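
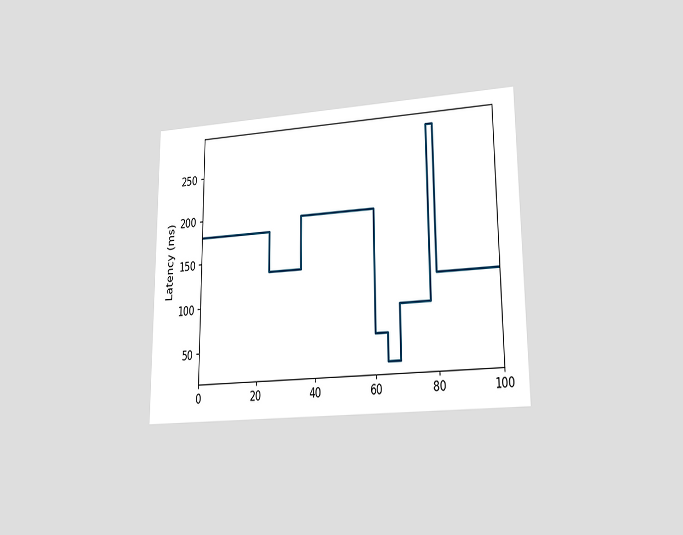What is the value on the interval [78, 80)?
285ms

The chart is viewed at a slight angle. On [78, 80) the step sits at 285ms.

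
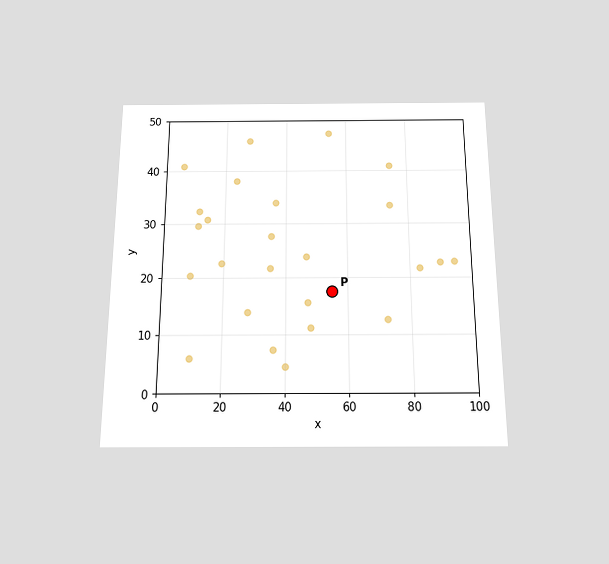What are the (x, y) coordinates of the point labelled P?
The chart is viewed slightly from below. Following the gridlines from P to each axis, P sits at (55, 17.5).

(55, 17.5)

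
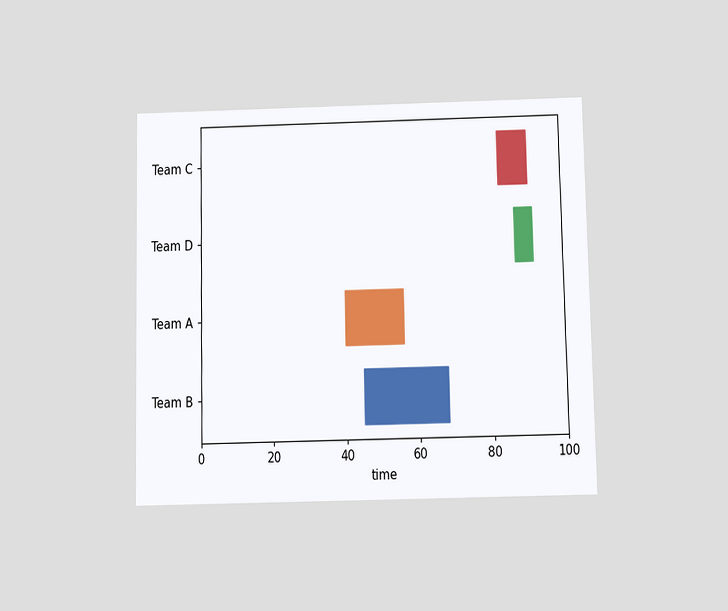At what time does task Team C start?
83

The chart is viewed slightly from below. The Team C bar begins at t=83.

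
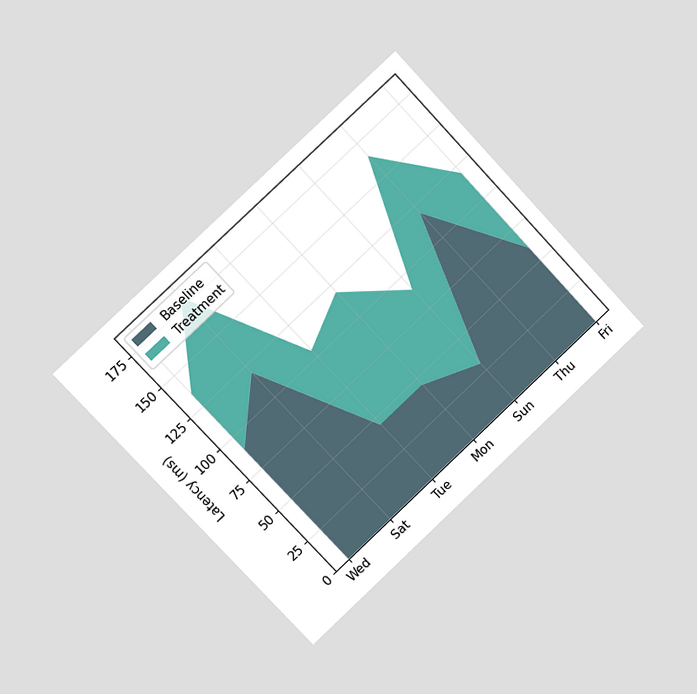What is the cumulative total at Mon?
The chart is tilted about 43° counter-clockwise and viewed slightly from the left. The stacked total at Mon reaches 120ms.

120ms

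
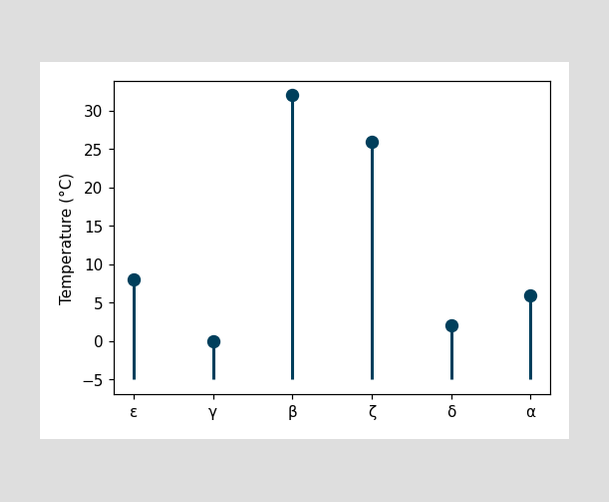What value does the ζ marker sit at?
The ζ marker sits at 26°C.

26°C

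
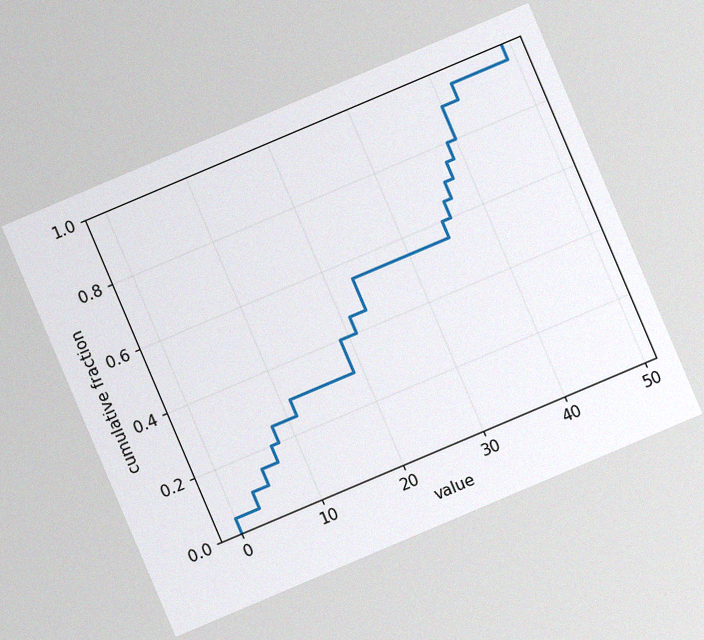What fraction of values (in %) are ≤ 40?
90%

The chart is tilted about 23° counter-clockwise, with some photo noise. At x=40 the ECDF step is at 90%.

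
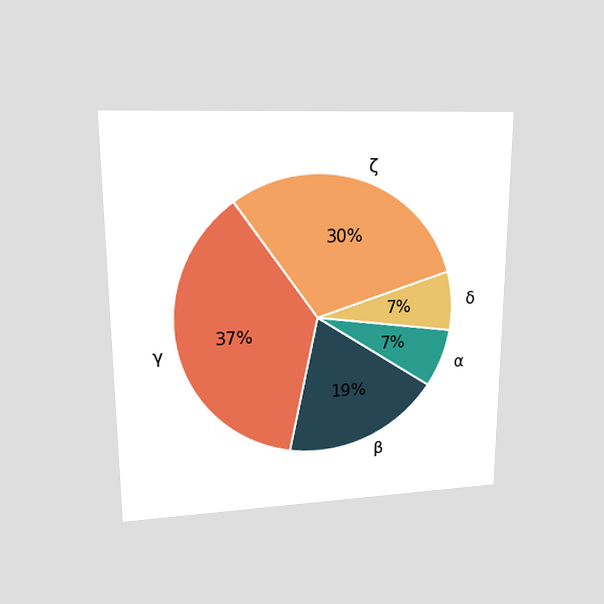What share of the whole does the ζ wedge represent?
30%

The chart is viewed at a slight angle. The ζ slice takes up 30% of the pie.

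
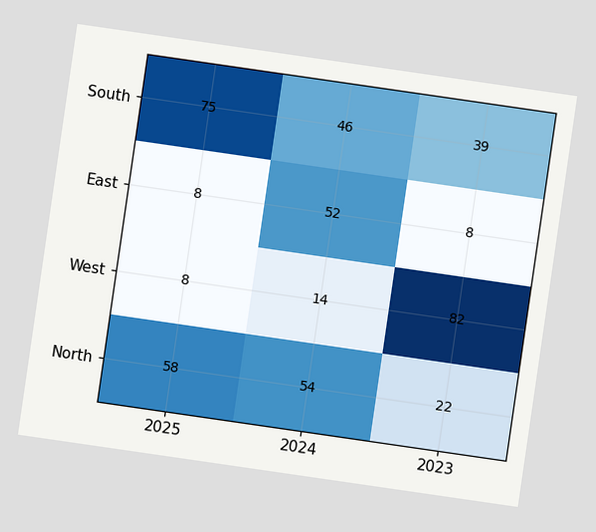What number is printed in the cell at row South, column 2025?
The chart is tilted about 8° clockwise. The (South, 2025) cell reads 75.

75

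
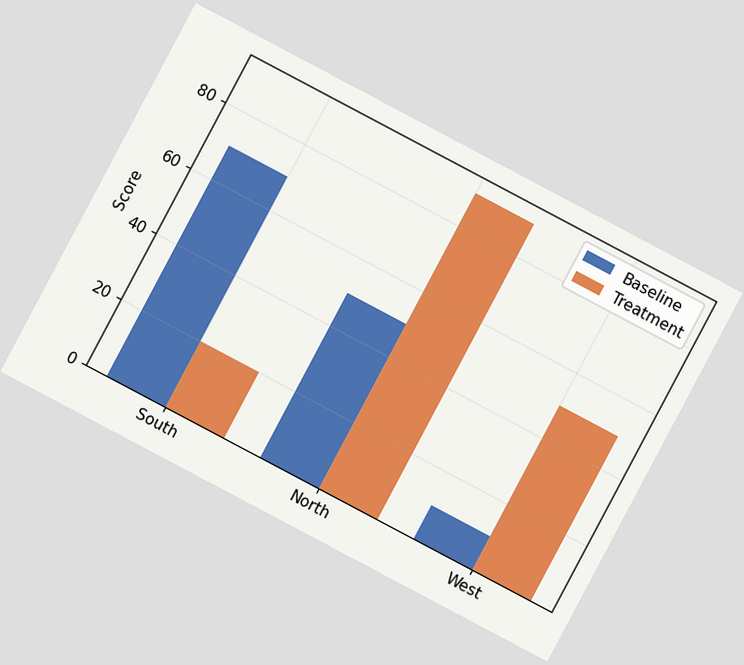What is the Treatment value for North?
The chart is tilted about 28° clockwise. The Treatment bar at North reaches 90 on the y-axis.

90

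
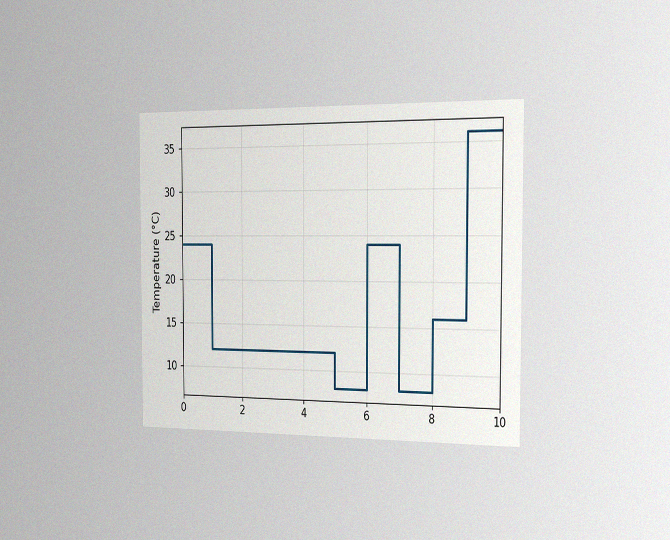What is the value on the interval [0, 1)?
24°C

The chart is viewed slightly from the right, with some photo noise. On [0, 1) the step sits at 24°C.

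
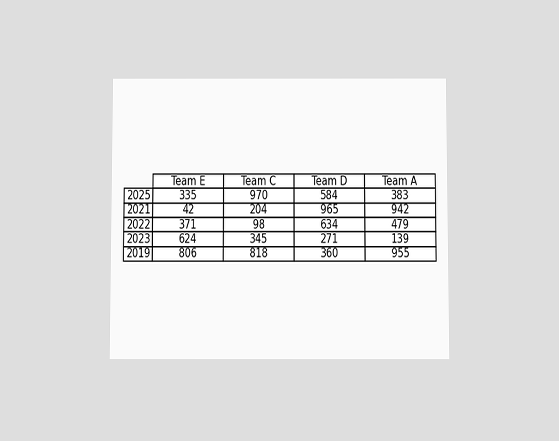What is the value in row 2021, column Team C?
The chart is viewed slightly from below. The (2021, Team C) cell reads 204.

204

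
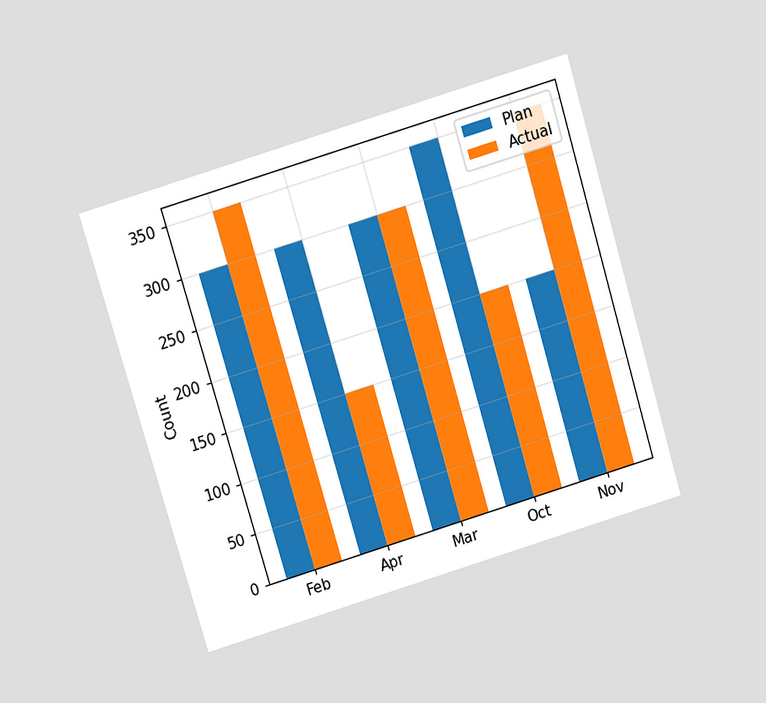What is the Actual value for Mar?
300

The chart is tilted about 17° counter-clockwise and viewed slightly from above. The Actual bar at Mar reaches 300 on the y-axis.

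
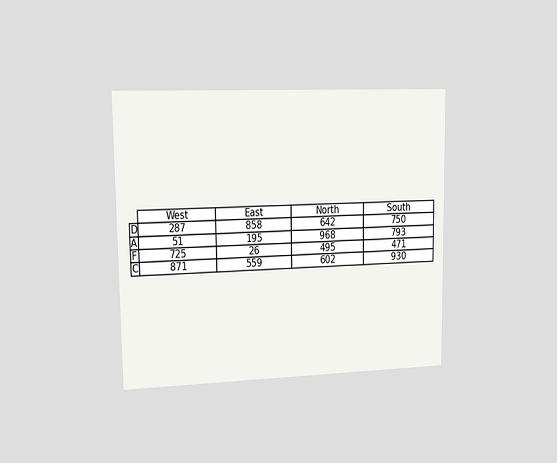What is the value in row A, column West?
The chart is viewed slightly from the left. The (A, West) cell reads 51.

51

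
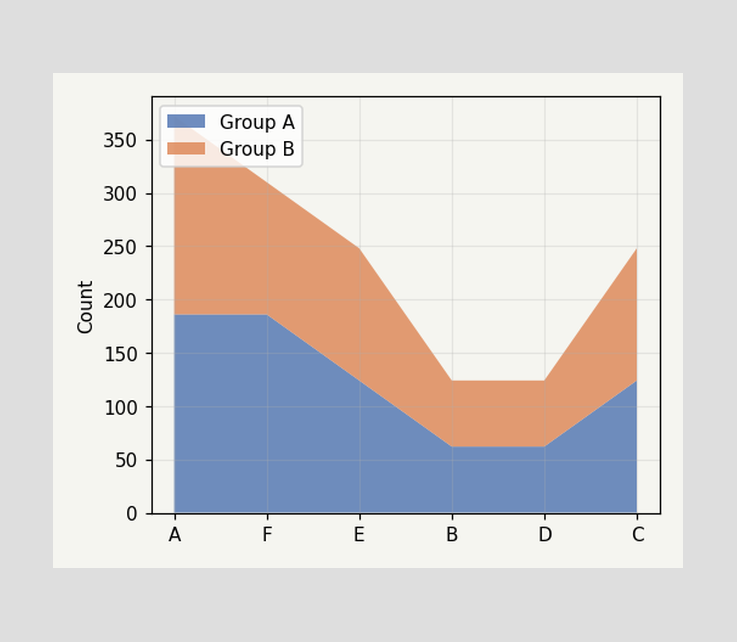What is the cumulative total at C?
The stacked total at C reaches 248.

248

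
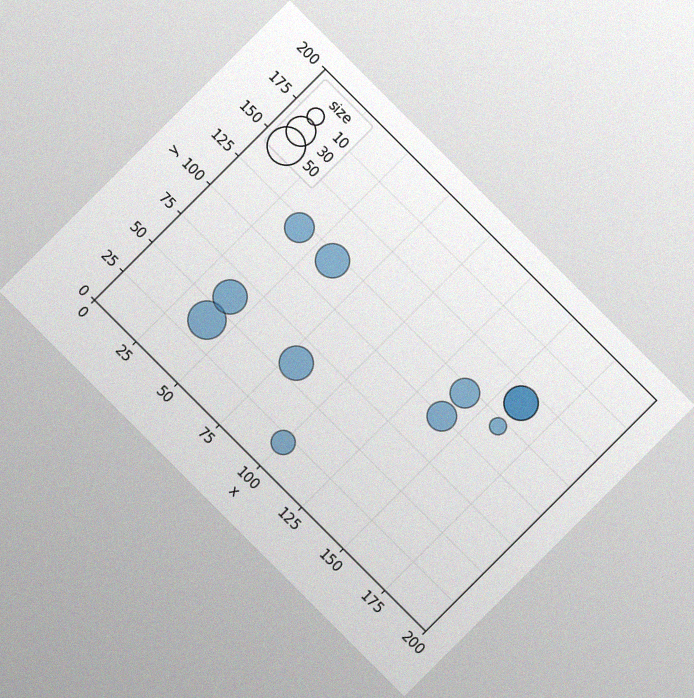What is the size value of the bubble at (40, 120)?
The chart is tilted about 45° clockwise, with some photo noise. Matching the bubble at (40, 120) against the size legend gives 30.

30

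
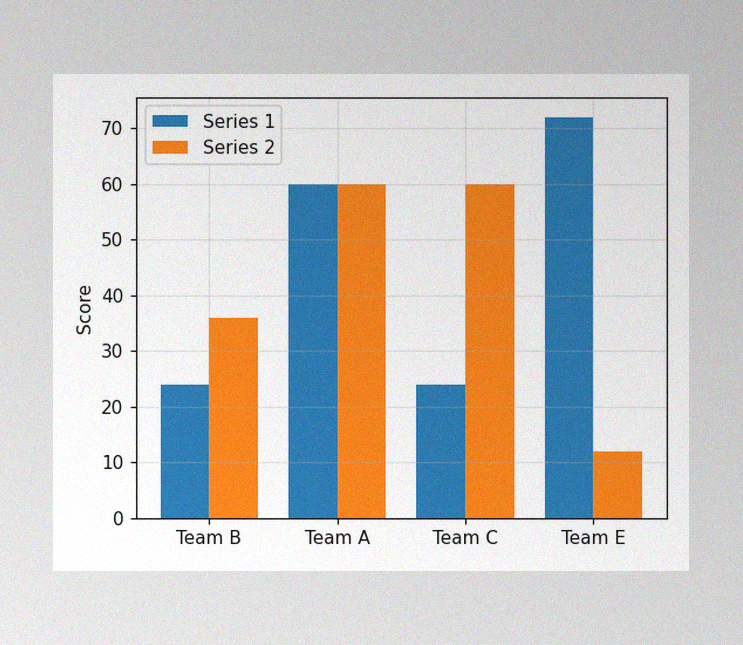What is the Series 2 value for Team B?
The image has some photo noise and uneven lighting. The Series 2 bar at Team B reaches 36 on the y-axis.

36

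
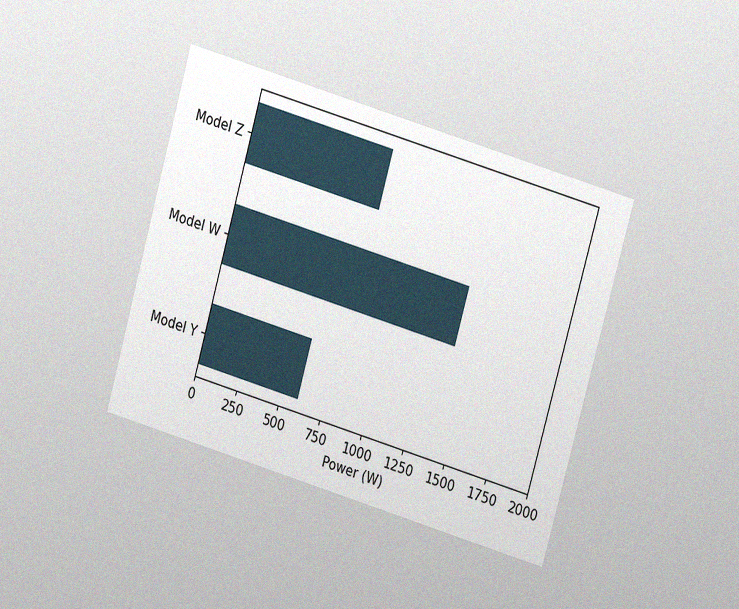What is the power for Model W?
The chart is tilted about 16° clockwise and viewed at a slight angle, with some photo noise. Reading along the chart's x-axis, the Model W bar reaches 1400W.

1400W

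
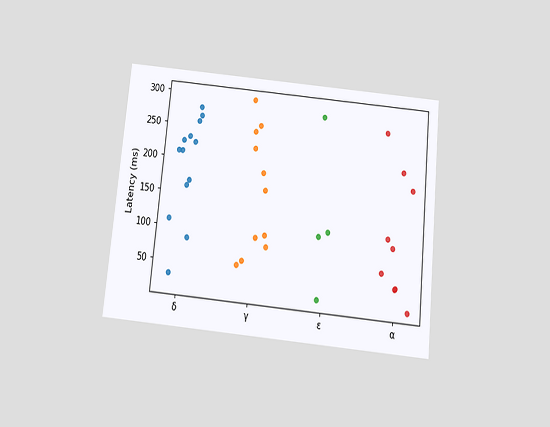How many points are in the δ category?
The chart is tilted about 6° clockwise and viewed slightly from below. Counting the markers in the δ column gives 13.

13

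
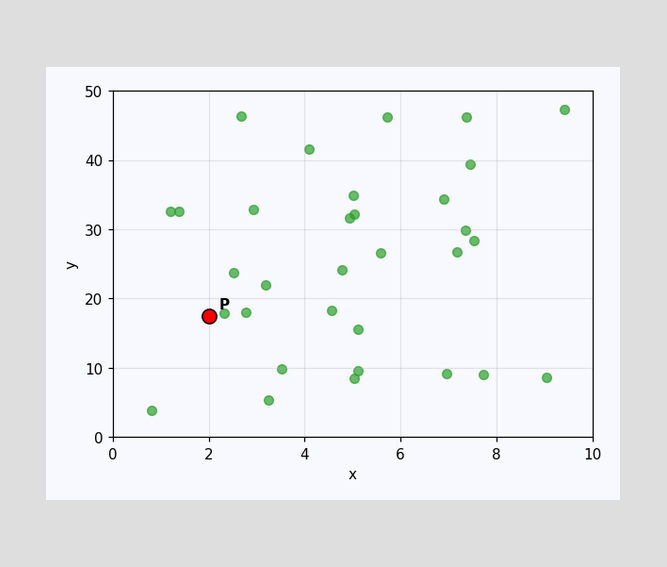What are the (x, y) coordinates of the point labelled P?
(2, 17.5)

Following the gridlines from P to each axis, P sits at (2, 17.5).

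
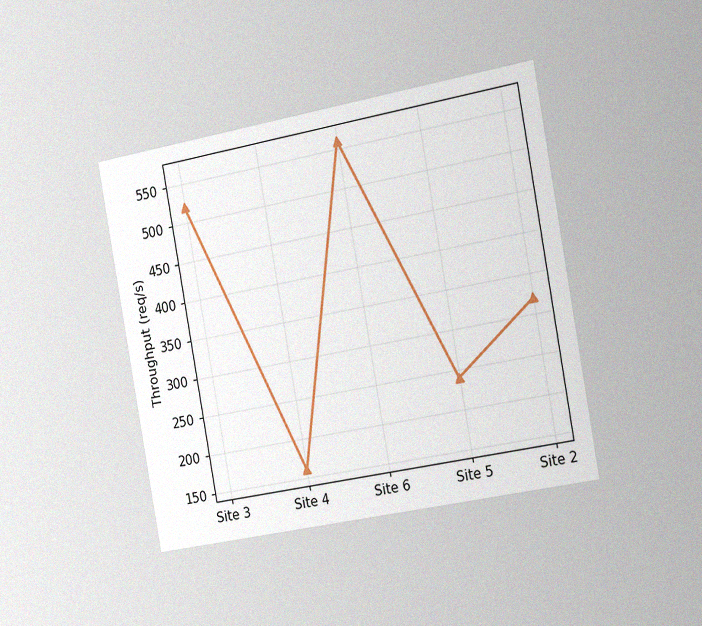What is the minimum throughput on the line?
The chart is tilted about 10° counter-clockwise and viewed slightly from the right, with some photo noise. The lowest point is at Site 4, and reading across to the y-axis gives 160req/s.

160req/s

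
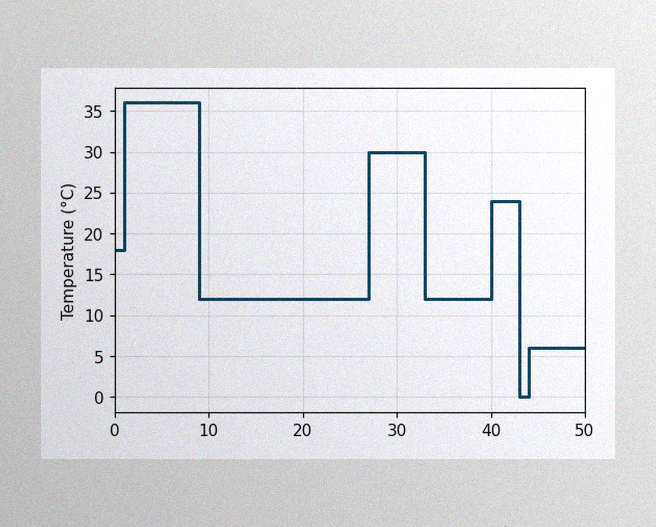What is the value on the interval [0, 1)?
The image has some photo noise and uneven lighting. On [0, 1) the step sits at 18°C.

18°C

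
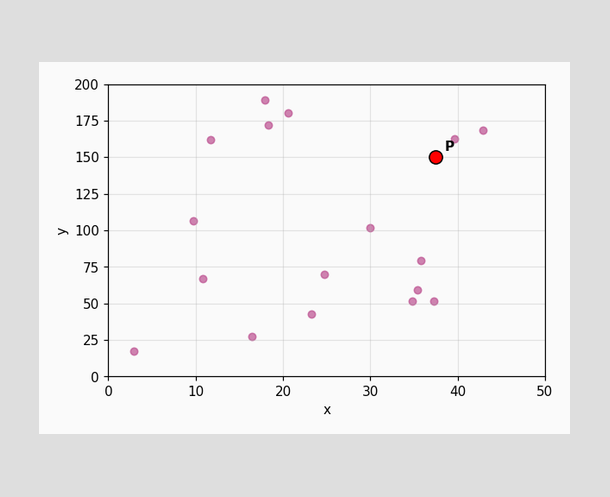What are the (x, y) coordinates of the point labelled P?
Following the gridlines from P to each axis, P sits at (37.5, 150).

(37.5, 150)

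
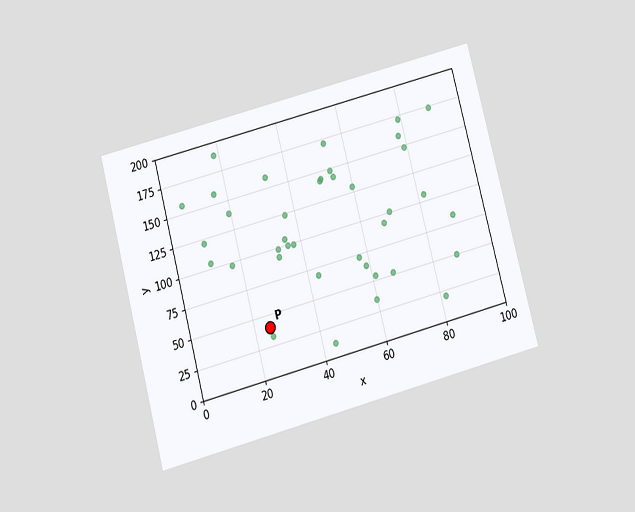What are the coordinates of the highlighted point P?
(25, 40)

The chart is tilted about 15° counter-clockwise and viewed slightly from below. Following the gridlines from P to each axis, P sits at (25, 40).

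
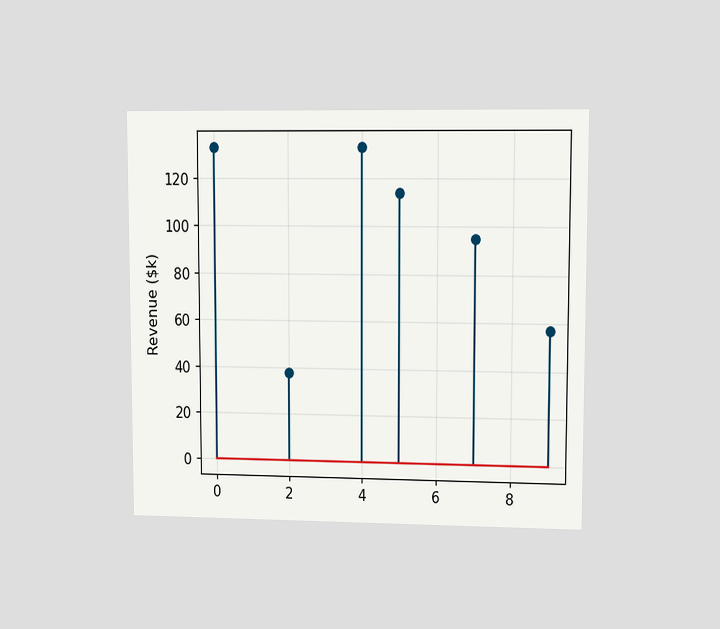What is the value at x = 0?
$133k

The chart is viewed at a slight angle. The stem at x=0 reaches $133k.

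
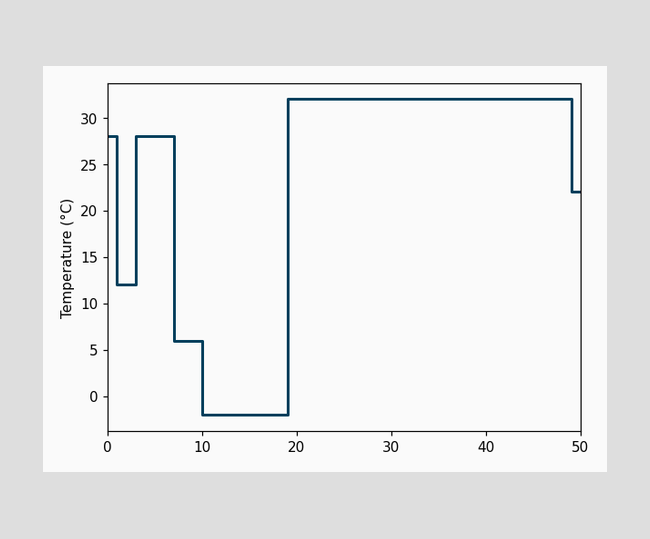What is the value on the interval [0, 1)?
On [0, 1) the step sits at 28°C.

28°C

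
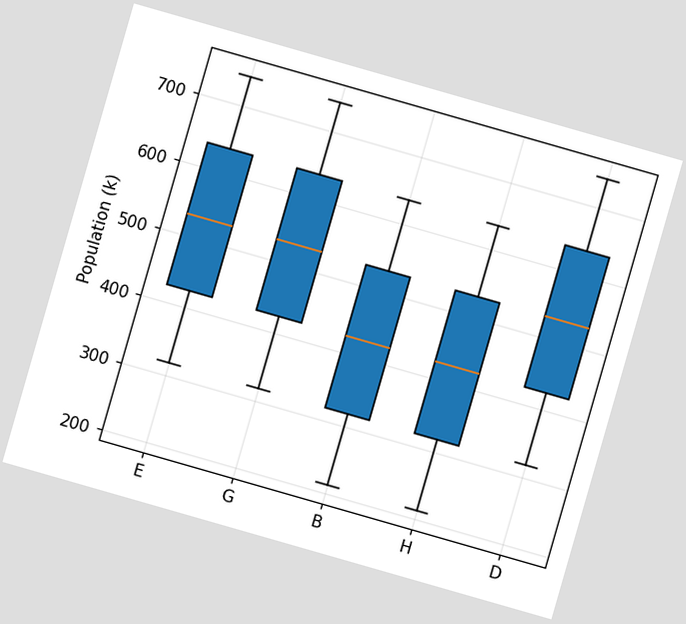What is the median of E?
The chart is tilted about 16° clockwise. The median line in the E box sits at 530k.

530k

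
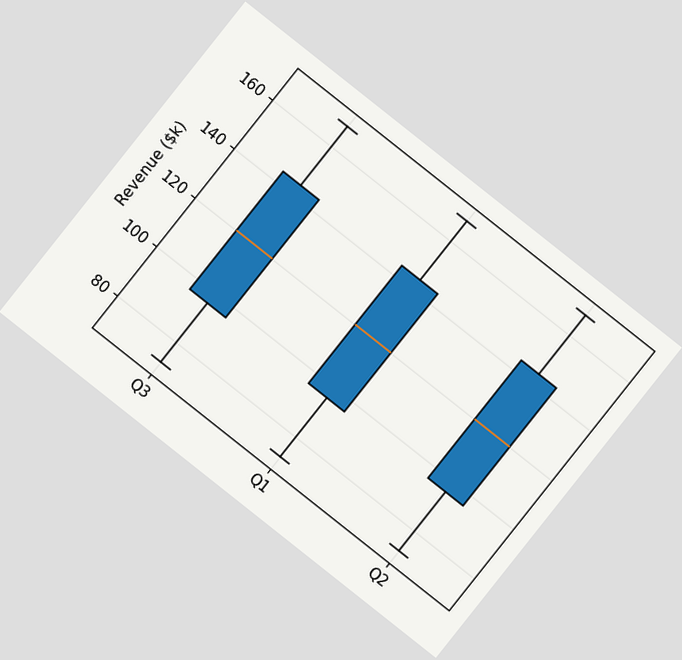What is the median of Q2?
$120k

The chart is tilted about 38° clockwise. The median line in the Q2 box sits at $120k.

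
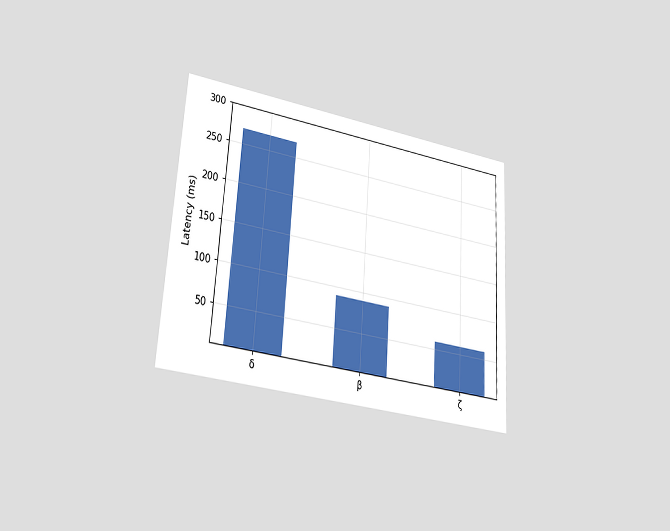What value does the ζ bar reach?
60ms

The chart is tilted about 4° clockwise and viewed at a slight angle. Reading along the chart's y-axis, the ζ bar reaches 60ms.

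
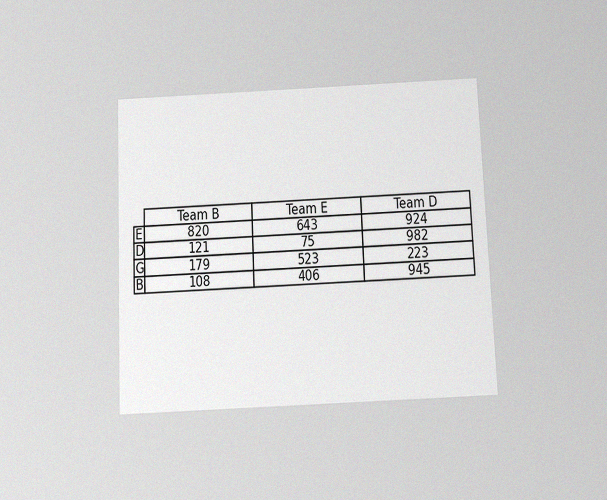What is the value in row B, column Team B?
The chart is tilted about 2° counter-clockwise and viewed slightly from below, with some photo noise. The (B, Team B) cell reads 108.

108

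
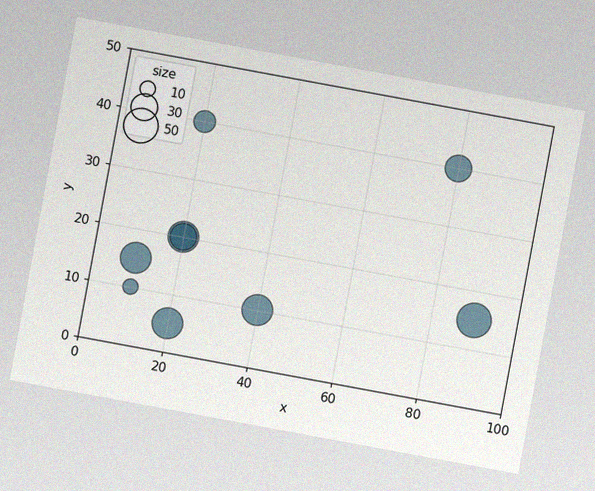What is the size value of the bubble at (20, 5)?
40

The chart is tilted about 10° clockwise, with some photo noise. Matching the bubble at (20, 5) against the size legend gives 40.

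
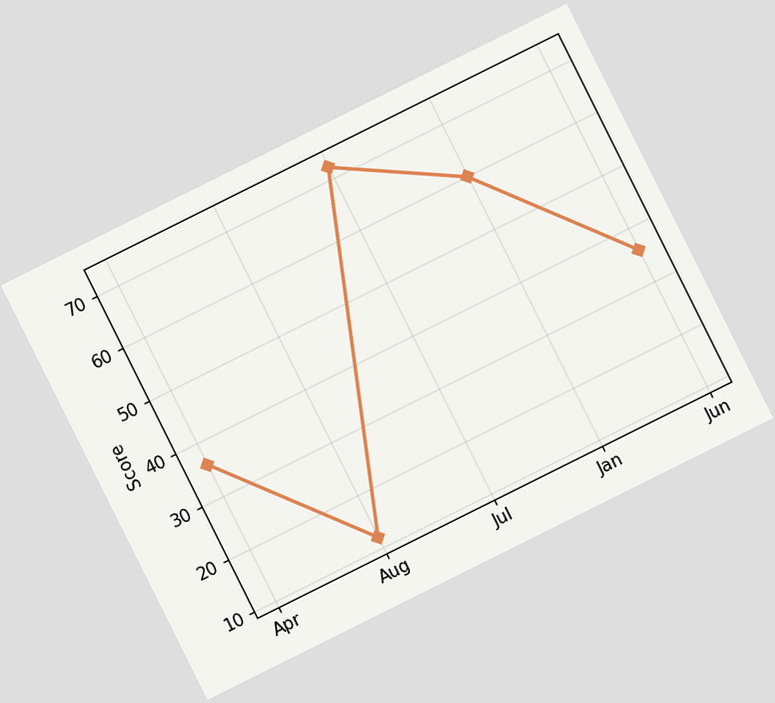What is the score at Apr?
36

The chart is tilted about 26° counter-clockwise. At Apr, the line is at 36.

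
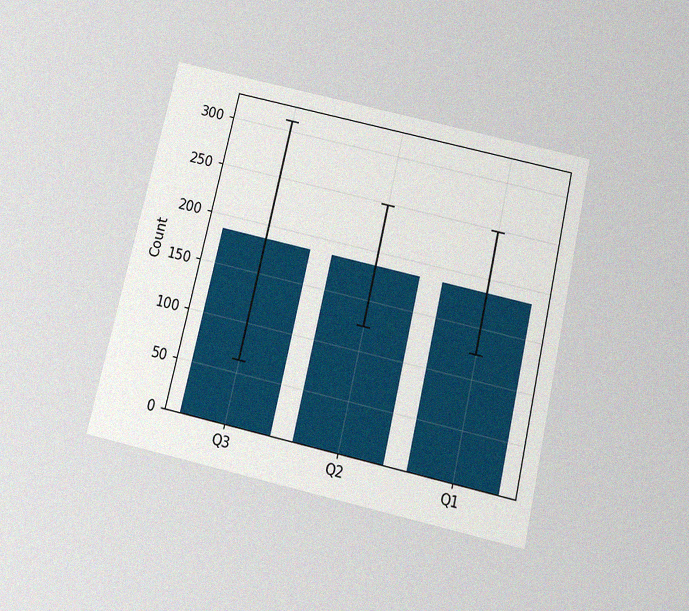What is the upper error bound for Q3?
310

The chart is tilted about 13° clockwise and viewed slightly from below, with some photo noise. The Q3 bar's upper whisker reaches 310.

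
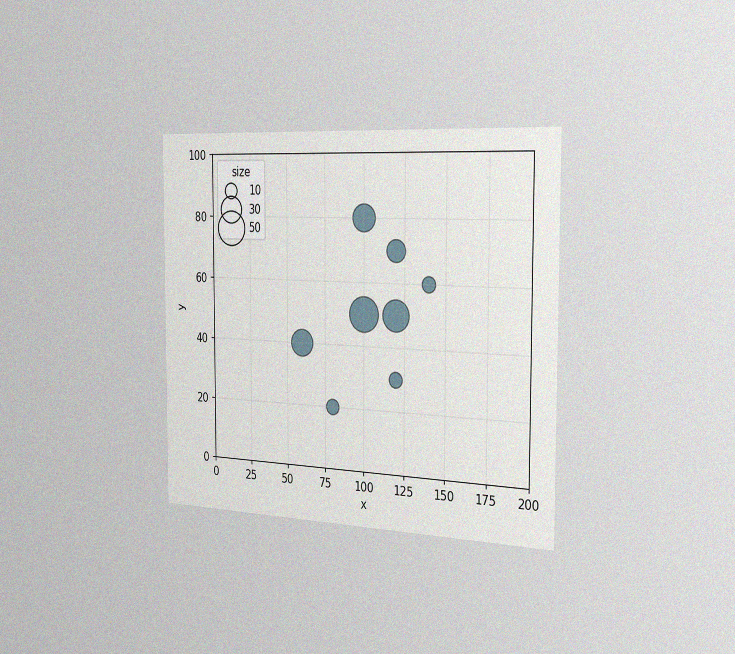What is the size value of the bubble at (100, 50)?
50

The chart is viewed slightly from the right, with some photo noise. Matching the bubble at (100, 50) against the size legend gives 50.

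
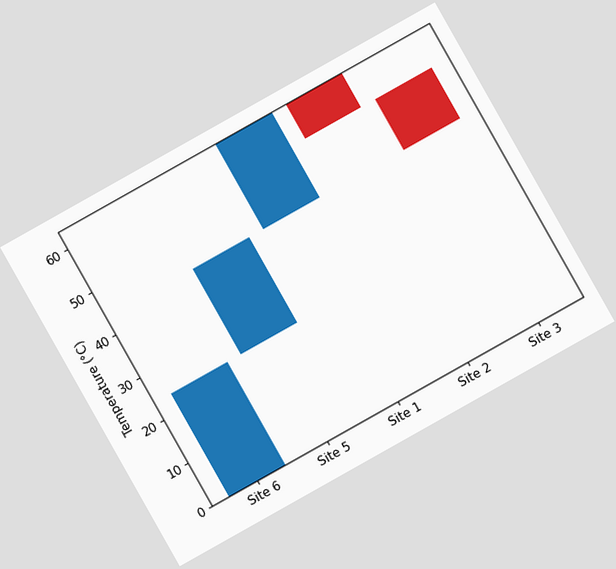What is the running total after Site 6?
The chart is tilted about 29° counter-clockwise. After Site 6 the running total reaches 24°C.

24°C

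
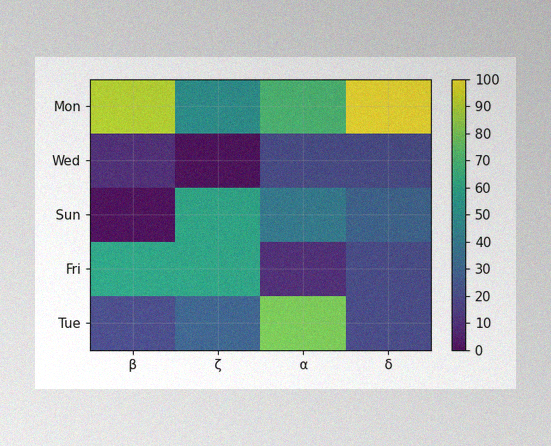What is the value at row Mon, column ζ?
50

The image has some photo noise and uneven lighting. Matching cell (Mon, ζ) against the colorbar gives 50.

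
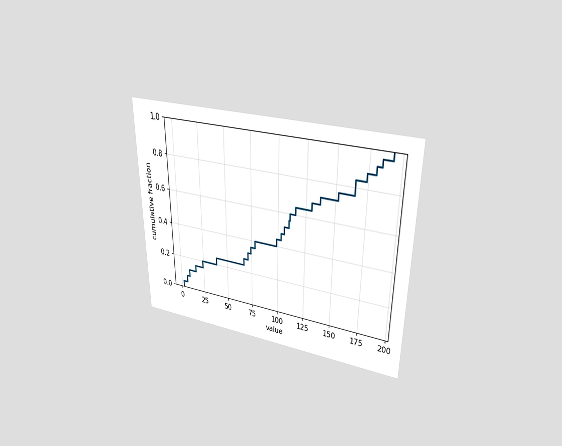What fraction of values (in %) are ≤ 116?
The chart is viewed slightly from above. At x=116 the ECDF step is at 64%.

64%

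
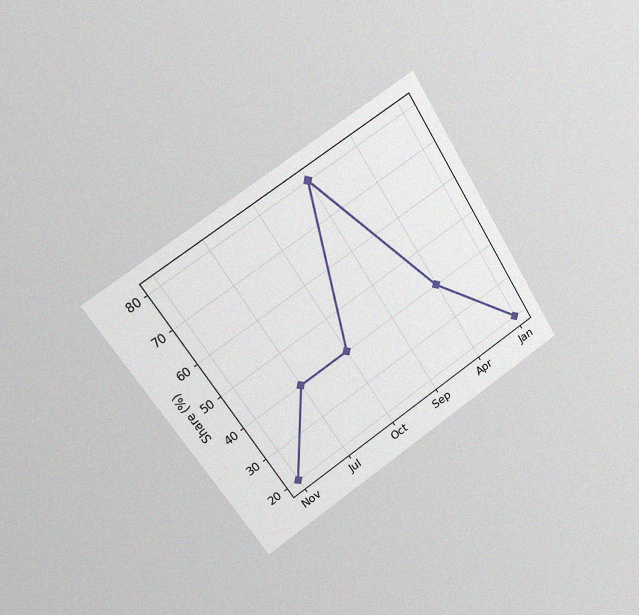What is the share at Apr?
40%

The chart is tilted about 33° counter-clockwise and viewed at a slight angle, with some photo noise. At Apr, the line is at 40%.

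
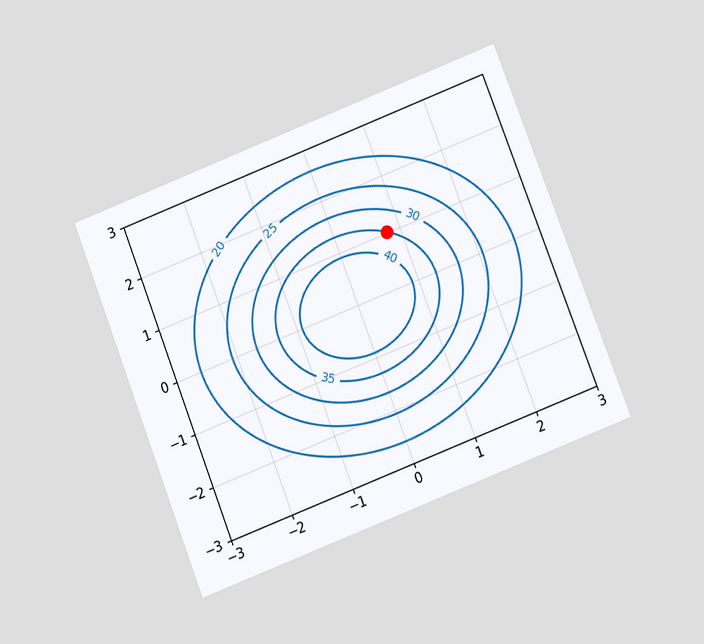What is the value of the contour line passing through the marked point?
The chart is tilted about 21° counter-clockwise and viewed at a slight angle. The marked point sits on the contour labelled 35.

35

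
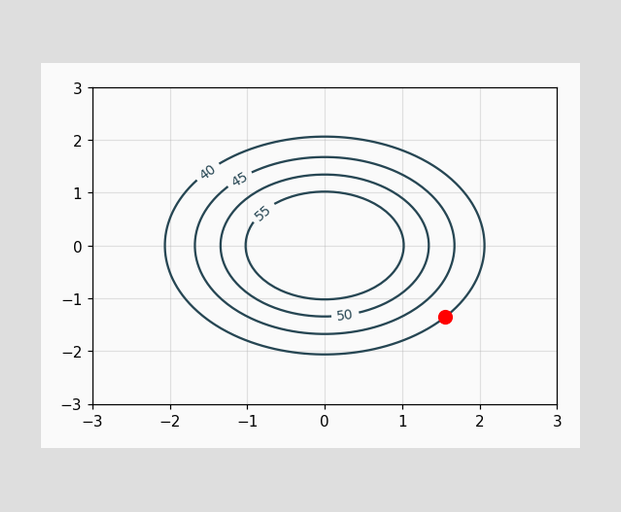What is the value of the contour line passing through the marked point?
40

The marked point sits on the contour labelled 40.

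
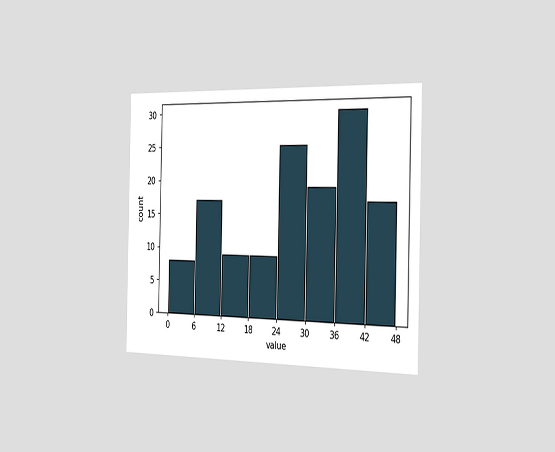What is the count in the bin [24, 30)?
25

The chart is viewed slightly from the right. The [24, 30) bin has height 25.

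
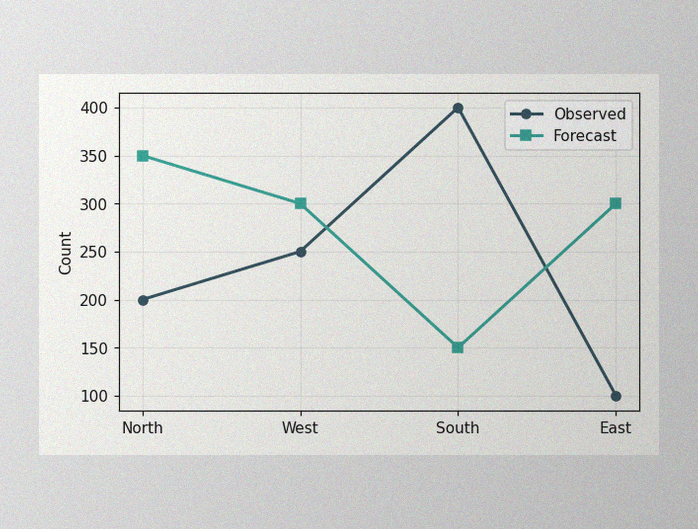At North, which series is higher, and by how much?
Forecast, by 150

The image has some photo noise and uneven lighting. At North, Forecast sits above the other line by 150.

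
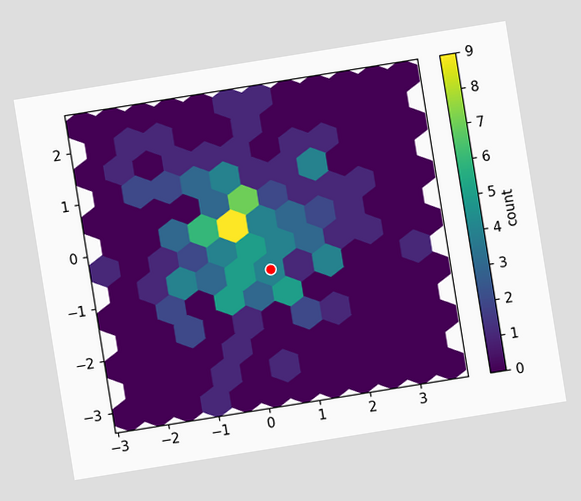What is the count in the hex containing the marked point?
4

The chart is tilted about 9° counter-clockwise. The marked hex reads 4 on the colorbar.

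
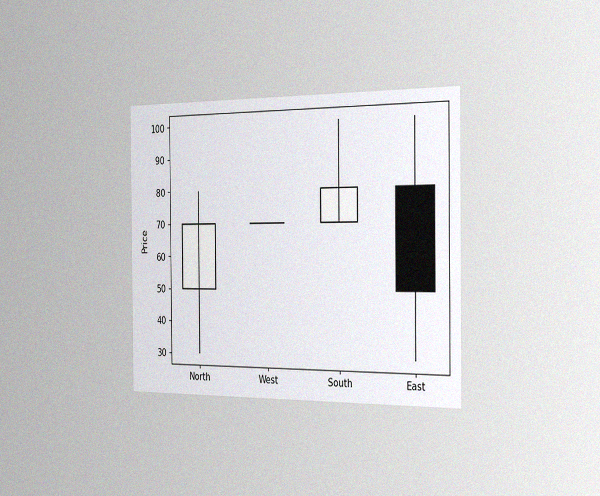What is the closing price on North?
The chart is viewed slightly from the right, with some photo noise. The North candle closes at 70.

70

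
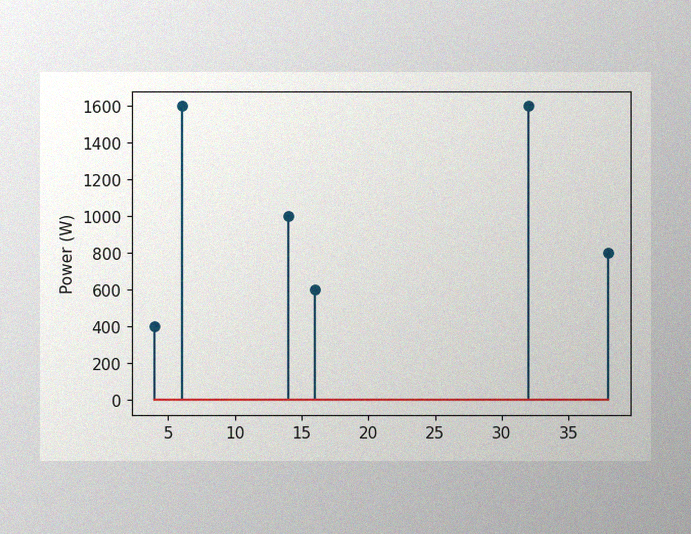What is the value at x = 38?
The image has some photo noise and uneven lighting. The stem at x=38 reaches 800W.

800W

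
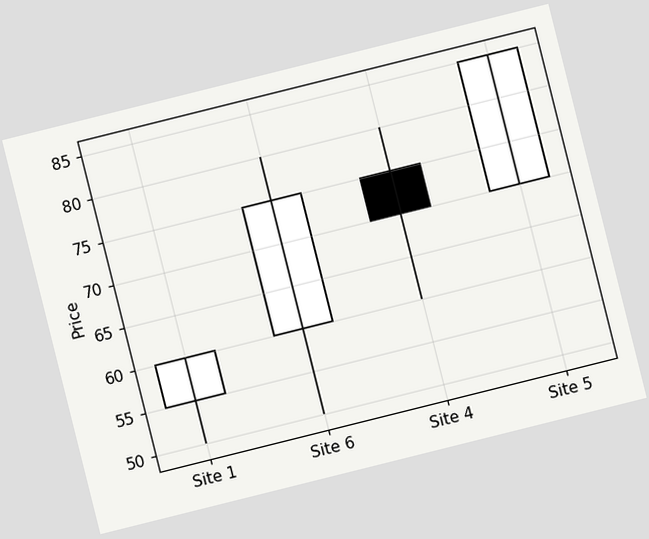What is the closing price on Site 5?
85

The chart is tilted about 14° counter-clockwise. The Site 5 candle closes at 85.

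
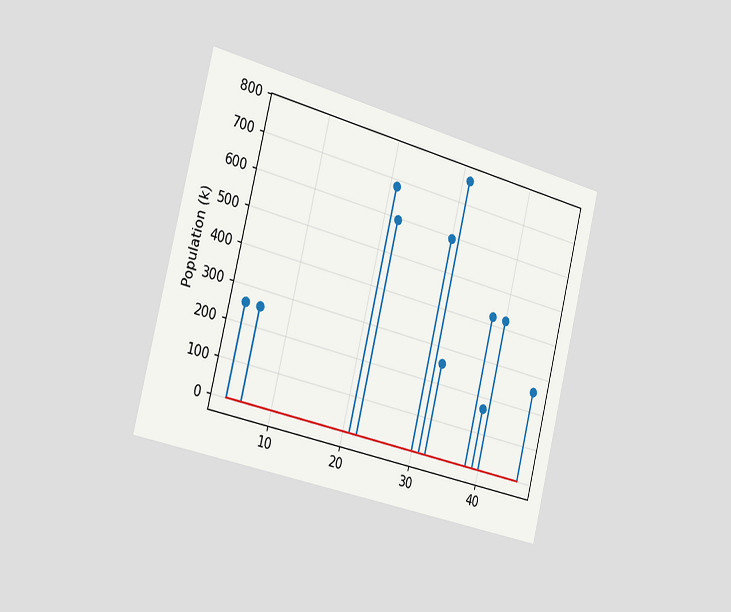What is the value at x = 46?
The chart is tilted about 14° clockwise and viewed slightly from the left. The stem at x=46 reaches 255k.

255k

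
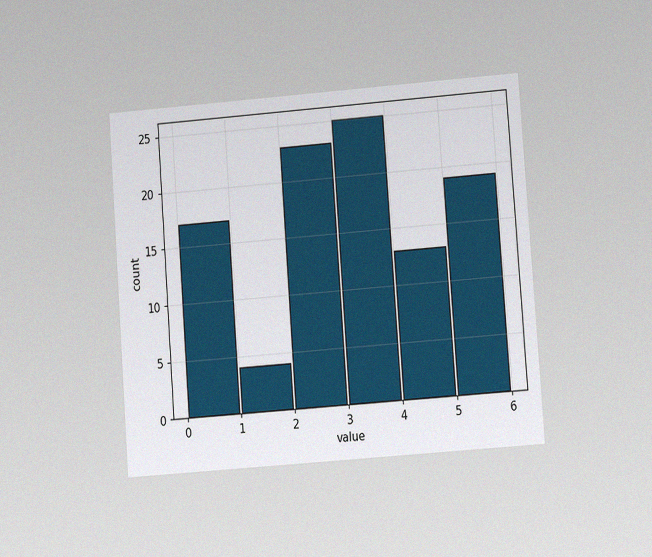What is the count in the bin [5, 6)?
The chart is tilted about 4° counter-clockwise and viewed at a slight angle, with some photo noise. The [5, 6) bin has height 19.

19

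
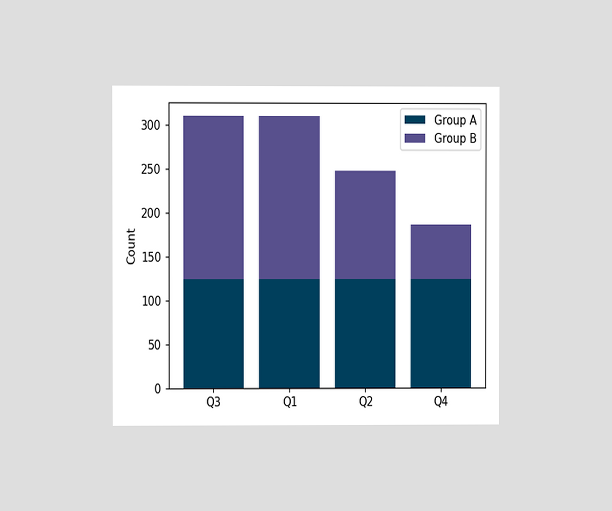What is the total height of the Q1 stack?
The chart is viewed at a slight angle. The Q1 stack's top reaches 310 on the y-axis.

310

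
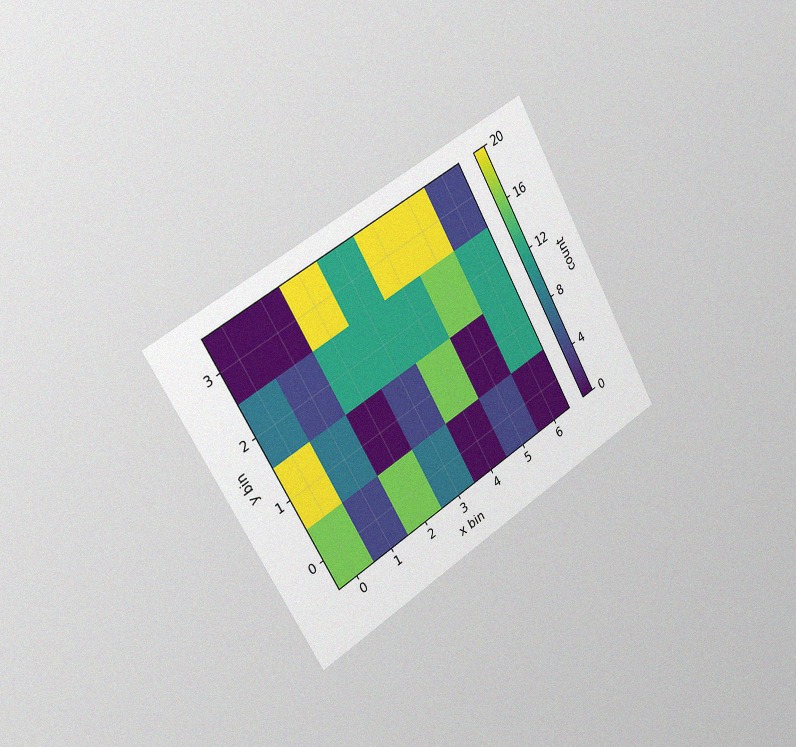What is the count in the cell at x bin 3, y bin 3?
12

The chart is tilted about 30° counter-clockwise and viewed slightly from the left, with some photo noise. Matching the cell (3, 3) against the colorbar gives 12.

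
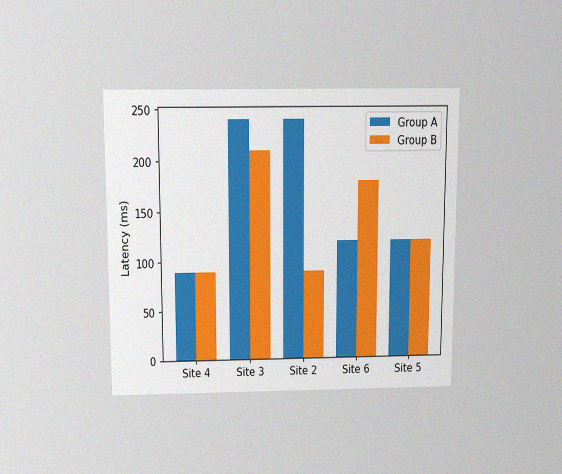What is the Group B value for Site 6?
The chart is viewed slightly from above, with some photo noise. The Group B bar at Site 6 reaches 180ms on the y-axis.

180ms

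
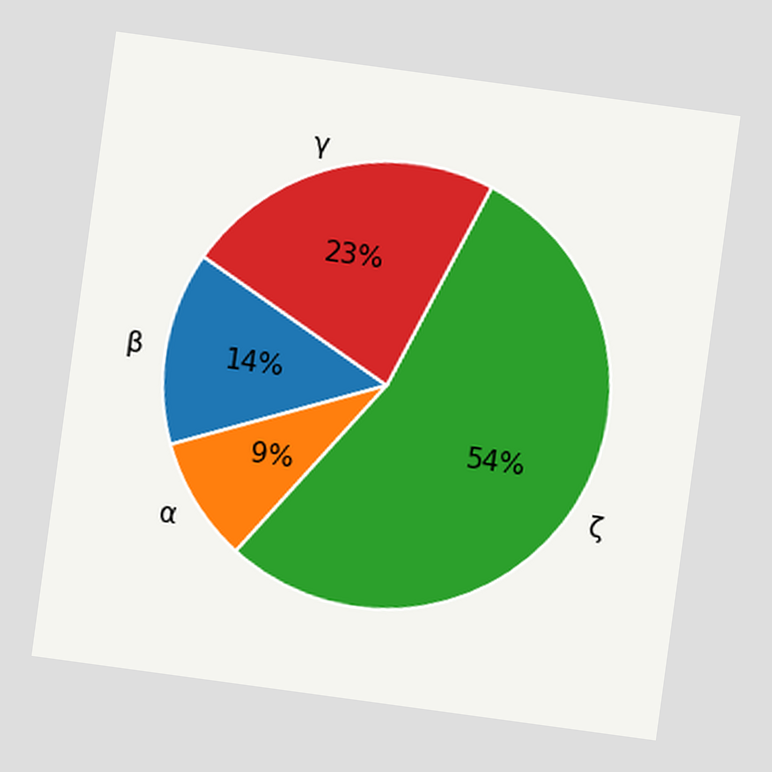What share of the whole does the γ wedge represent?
The chart is tilted about 8° clockwise. The γ slice takes up 23% of the pie.

23%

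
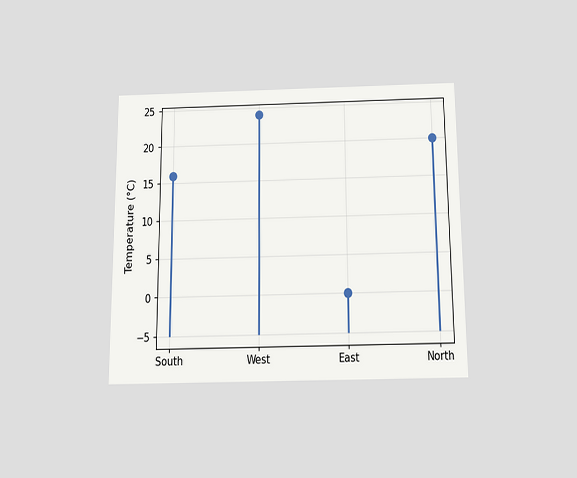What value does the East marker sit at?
0°C

The chart is viewed slightly from below. The East marker sits at 0°C.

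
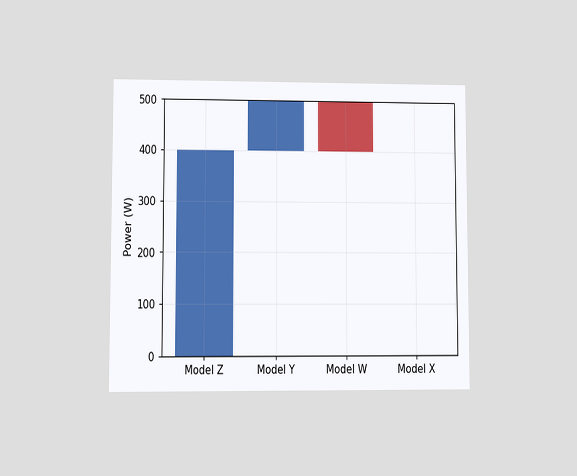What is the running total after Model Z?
400W

The chart is viewed at a slight angle. After Model Z the running total reaches 400W.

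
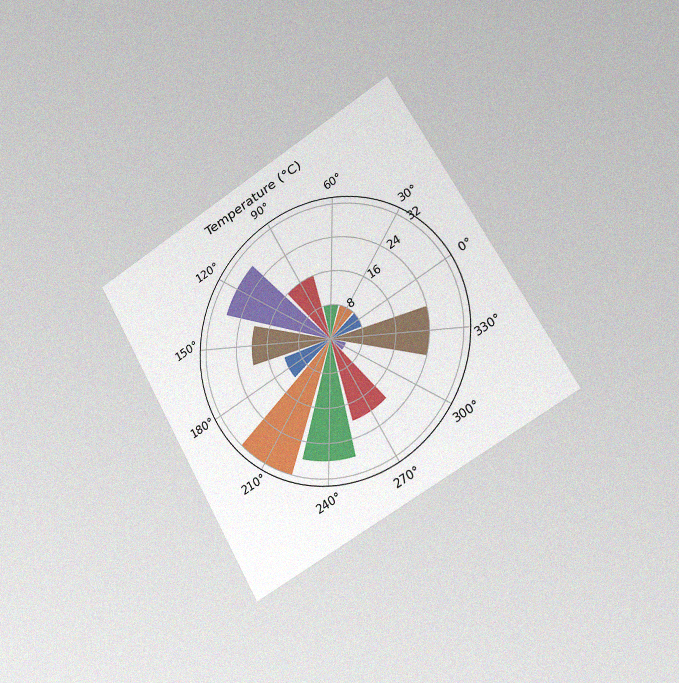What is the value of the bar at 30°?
8°C

The chart is tilted about 29° counter-clockwise and viewed slightly from the right, with some photo noise. The bar at 30° reaches 8°C on the radial axis.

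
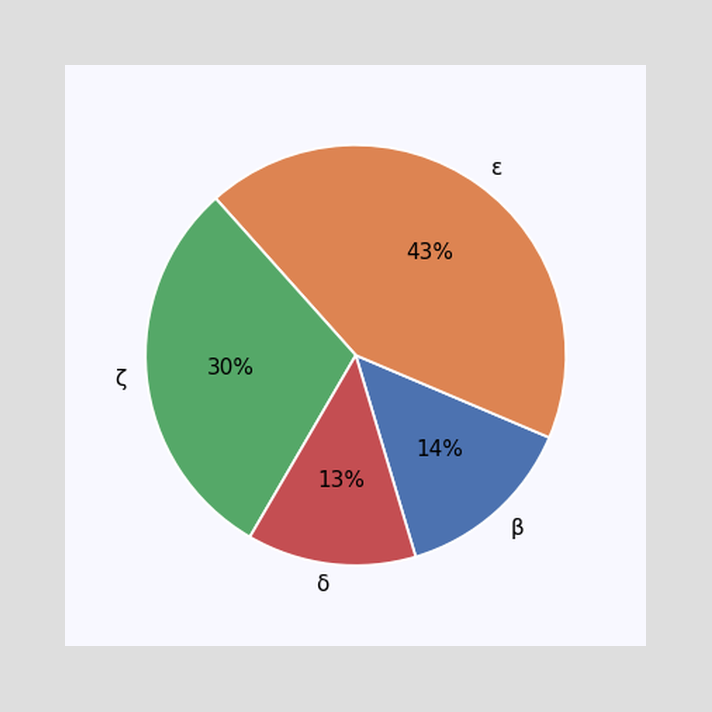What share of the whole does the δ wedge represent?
13%

The δ slice takes up 13% of the pie.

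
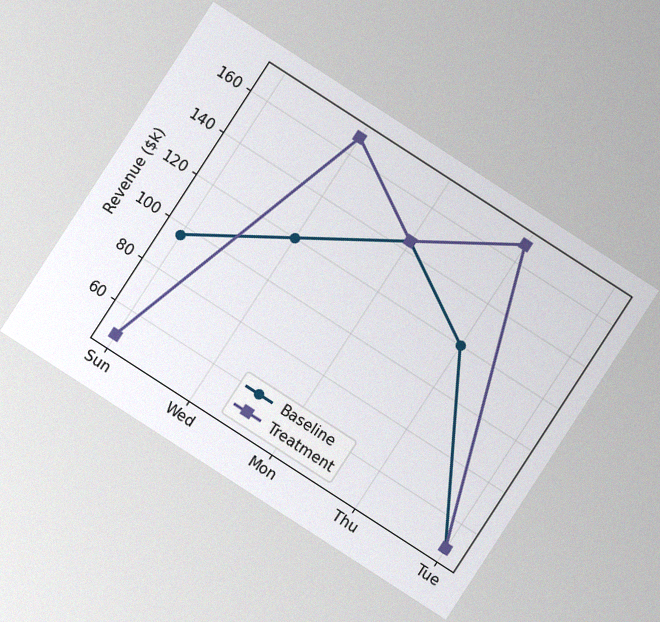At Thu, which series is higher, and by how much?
Treatment, by $48k

The chart is tilted about 33° clockwise, with some photo noise. At Thu, Treatment sits above the other line by $48k.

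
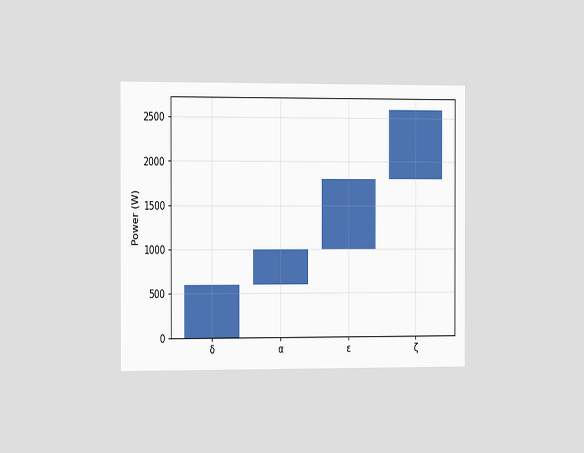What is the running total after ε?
The chart is viewed slightly from the left. After ε the running total reaches 1800W.

1800W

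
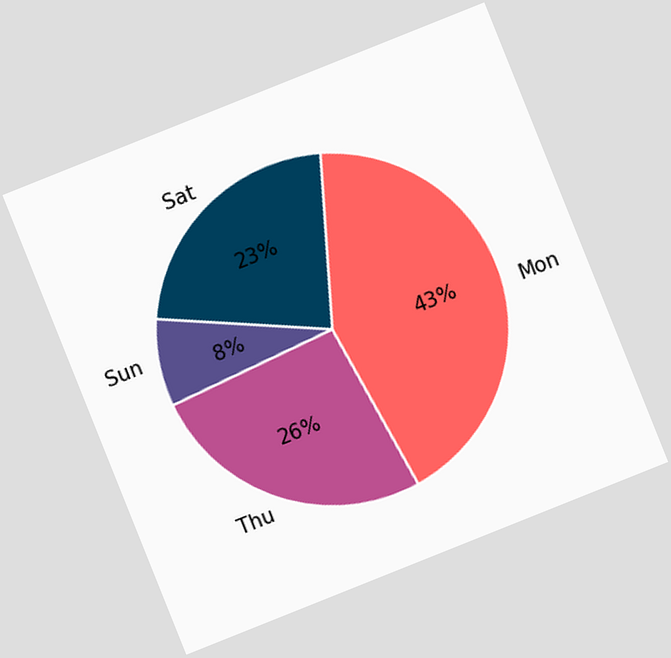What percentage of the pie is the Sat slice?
The chart is tilted about 22° counter-clockwise. The Sat slice takes up 23% of the pie.

23%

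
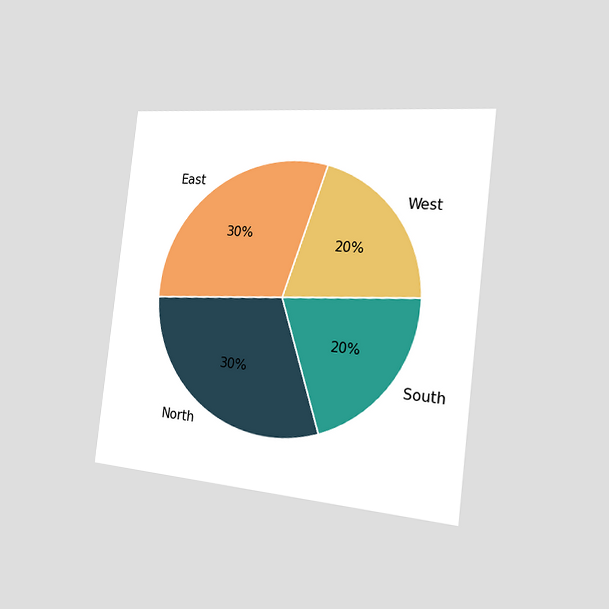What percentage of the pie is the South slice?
20%

The chart is tilted about 7° clockwise and viewed slightly from the right. The South slice takes up 20% of the pie.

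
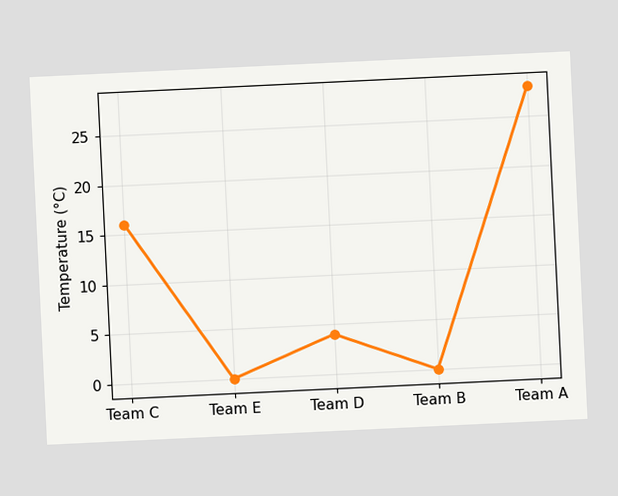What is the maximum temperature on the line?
28°C

The chart is tilted about 3° counter-clockwise. The highest point is at Team A, and reading across to the y-axis gives 28°C.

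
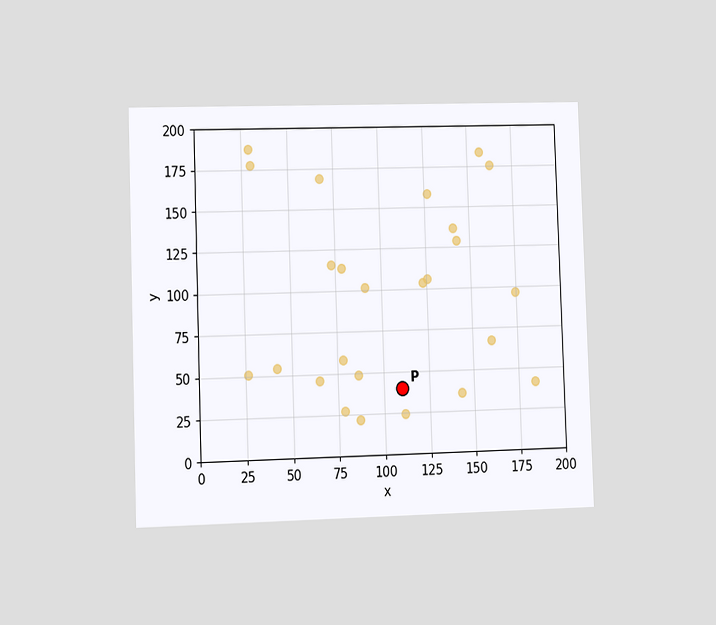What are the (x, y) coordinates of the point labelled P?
The chart is viewed slightly from the left. Following the gridlines from P to each axis, P sits at (110, 40).

(110, 40)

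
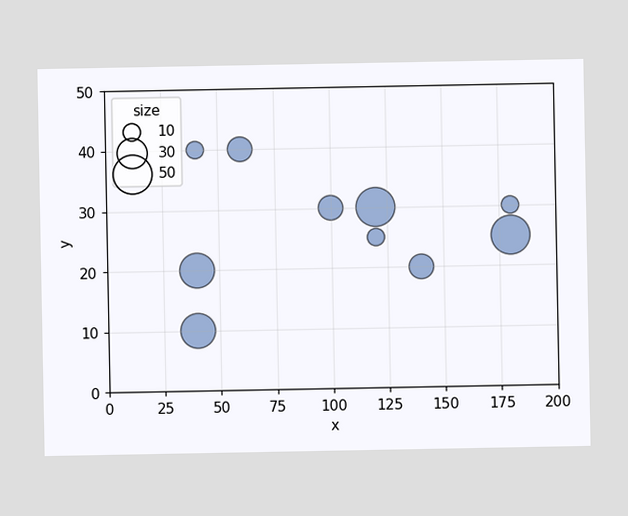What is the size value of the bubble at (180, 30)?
Matching the bubble at (180, 30) against the size legend gives 10.

10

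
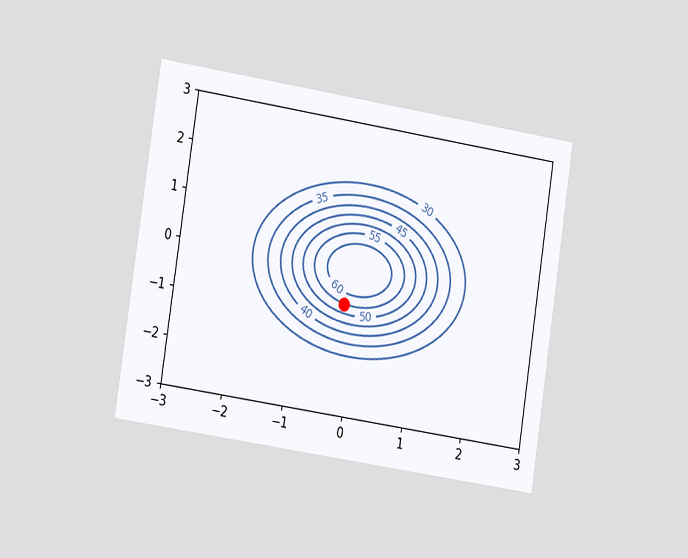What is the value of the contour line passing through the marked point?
The chart is tilted about 9° clockwise and viewed slightly from the left. The marked point sits on the contour labelled 55.

55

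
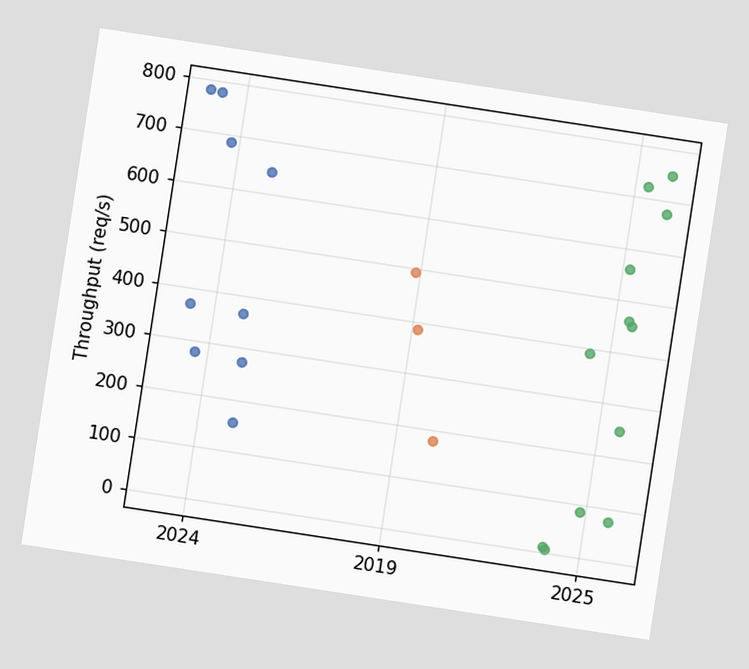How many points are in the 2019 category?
The chart is tilted about 9° clockwise. Counting the markers in the 2019 column gives 3.

3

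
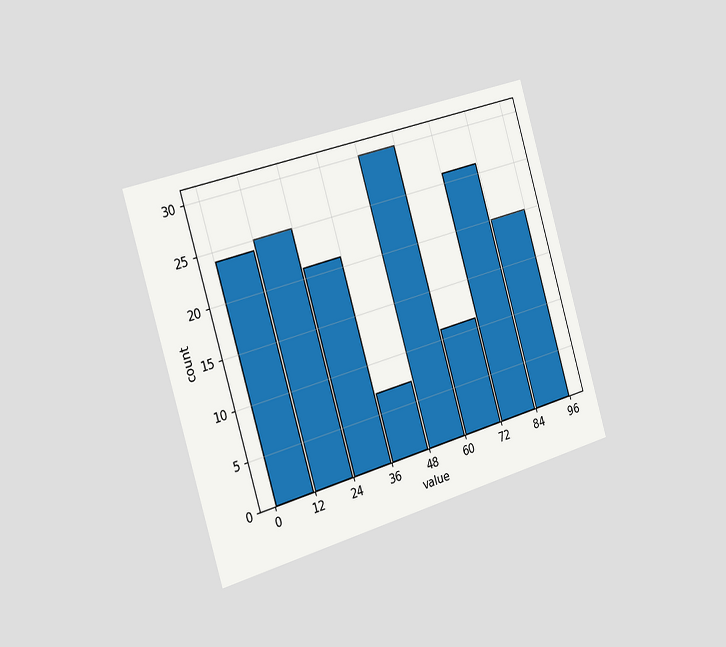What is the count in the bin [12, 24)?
The chart is tilted about 17° counter-clockwise and viewed slightly from the left. The [12, 24) bin has height 25.

25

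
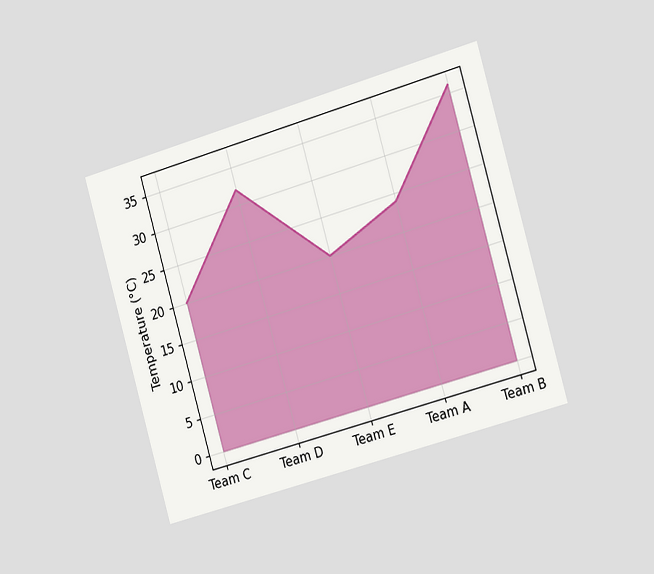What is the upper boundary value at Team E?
20°C

The chart is tilted about 16° counter-clockwise and viewed slightly from the right. At Team E the upper boundary is at 20°C.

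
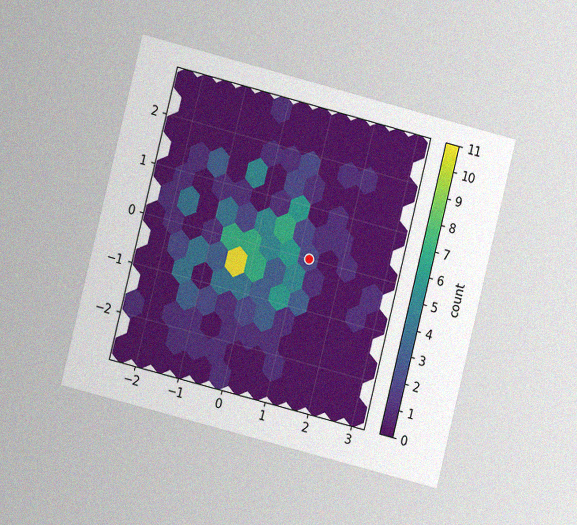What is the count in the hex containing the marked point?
The chart is tilted about 14° clockwise and viewed at a slight angle, with some photo noise. The marked hex reads 2 on the colorbar.

2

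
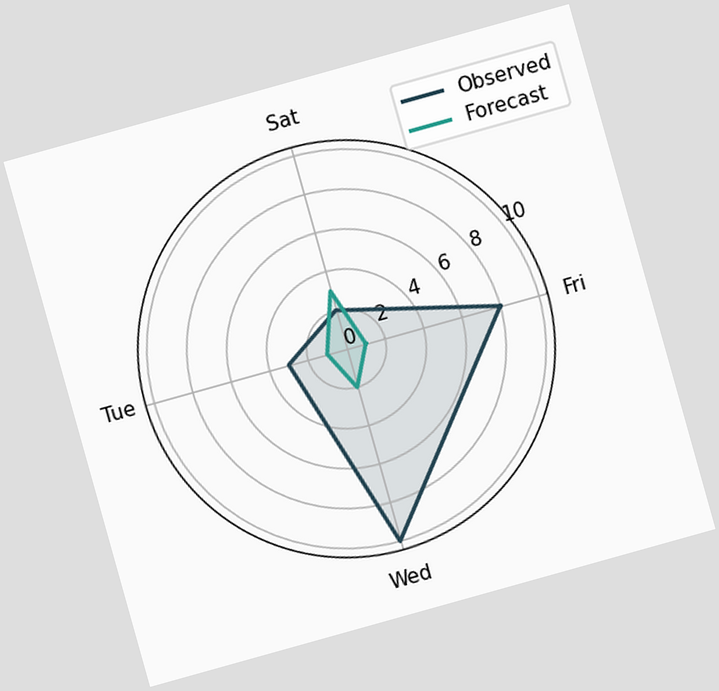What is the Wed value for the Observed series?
10

The chart is tilted about 16° counter-clockwise. On the Wed axis, Observed reaches 10.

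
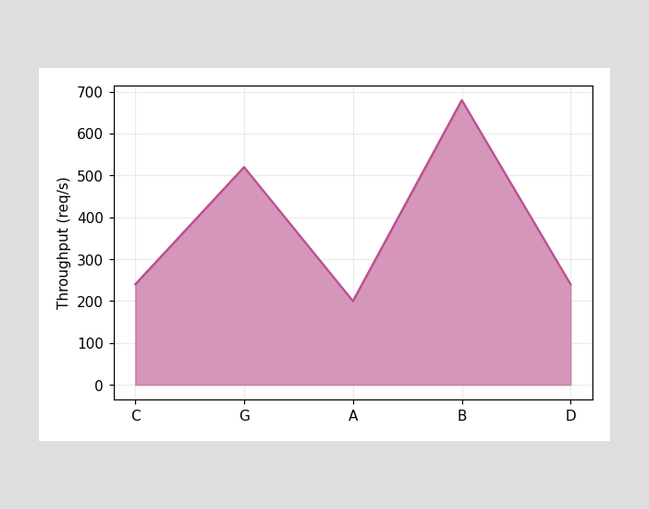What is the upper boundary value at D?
240req/s

At D the upper boundary is at 240req/s.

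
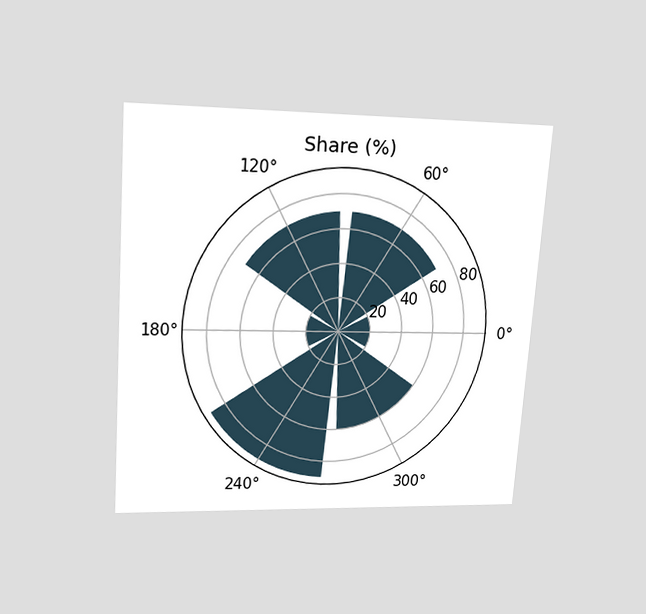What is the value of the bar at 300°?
60%

The chart is tilted about 4° clockwise and viewed slightly from above. The bar at 300° reaches 60% on the radial axis.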